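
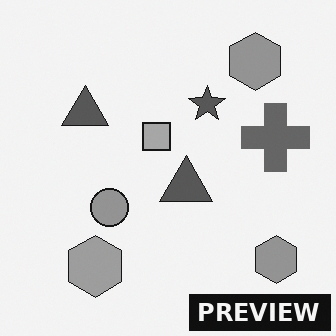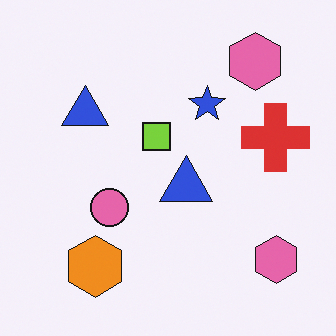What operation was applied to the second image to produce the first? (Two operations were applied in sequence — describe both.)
It was converted to grayscale, then watermarked with the text "PREVIEW" in the lower-right corner.

All color is removed — every shape is now a shade of grey. A dark label reading "PREVIEW" appears in the lower-right corner.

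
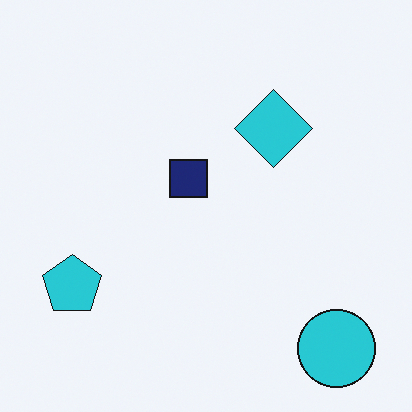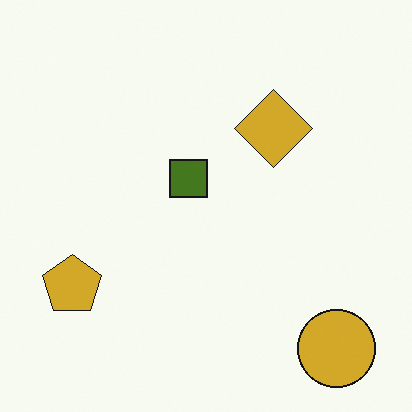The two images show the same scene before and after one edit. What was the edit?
The second image is the first hue-shifted by a large amount.

Every shape's color has rotated by the same amount around the hue wheel — a uniform hue shift.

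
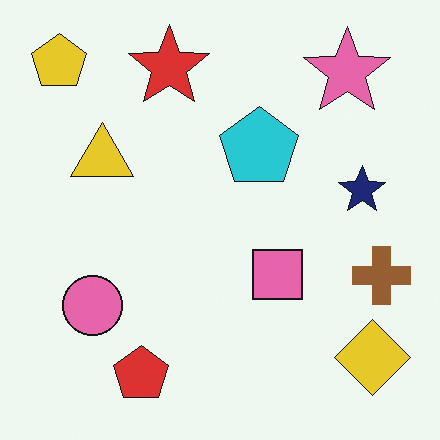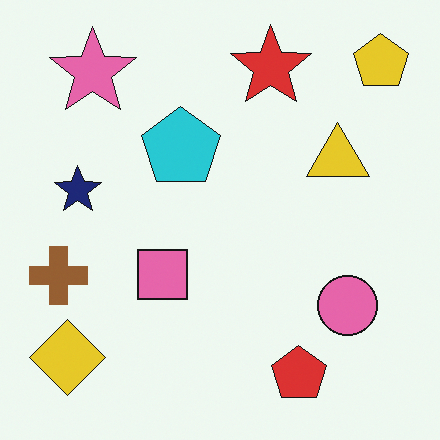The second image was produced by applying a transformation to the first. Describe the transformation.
The second image is the first flipped horizontally (left ↔ right).

The brown cross is in the right of the first image and the left of the second — shapes on opposite sides of the vertical midline have swapped in a mirror flip.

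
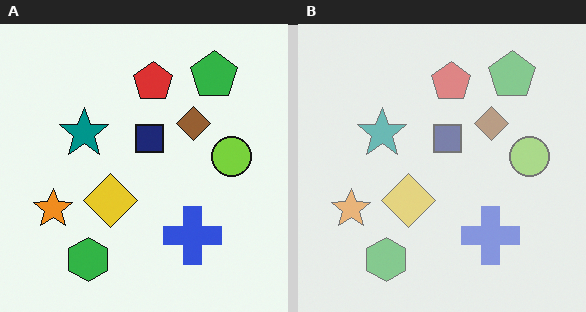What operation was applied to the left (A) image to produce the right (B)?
The transformation is: given much lower contrast.

Tones are pushed toward mid-grey across the whole image — a global contrast change.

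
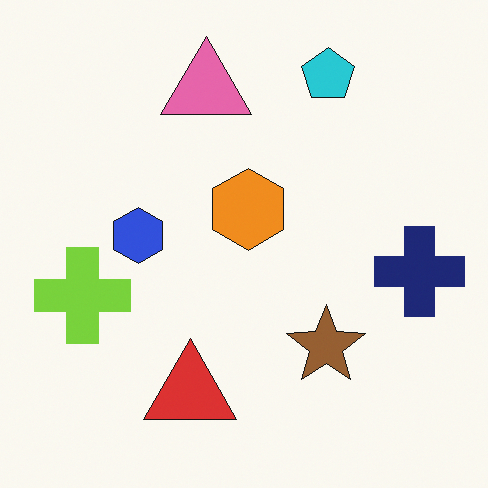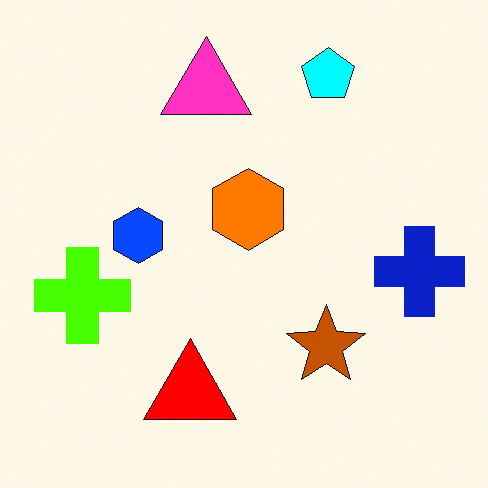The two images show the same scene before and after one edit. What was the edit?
The image was heavily oversaturated.

All colors are more vivid — a global saturation change.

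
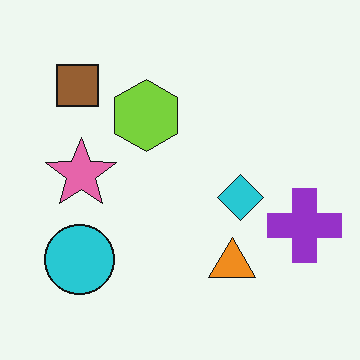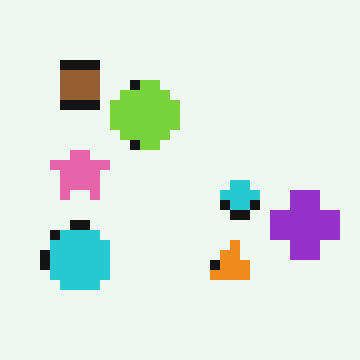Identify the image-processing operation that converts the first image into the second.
This is the original image coarsely pixelated.

Shapes are reduced to large square blocks; fine edges and outlines are lost — a downscale-then-upscale (mosaic) effect.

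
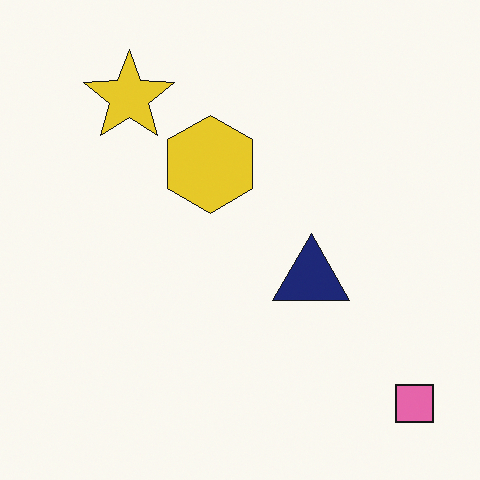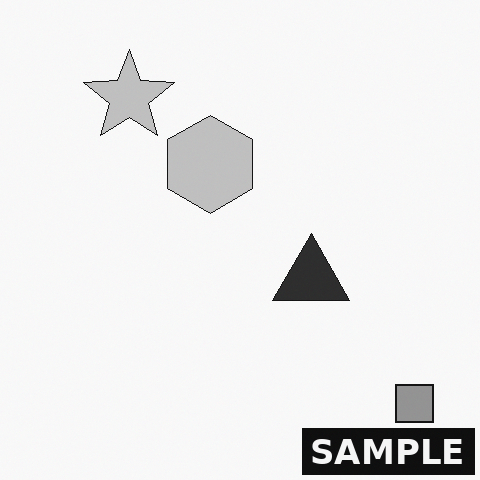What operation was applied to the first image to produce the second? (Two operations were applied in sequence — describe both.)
The second image is the first converted to grayscale, then watermarked with the text "SAMPLE" in the lower-right corner.

All color is removed — every shape is now a shade of grey. A dark label reading "SAMPLE" appears in the lower-right corner.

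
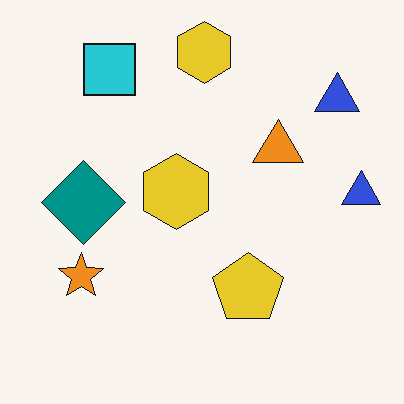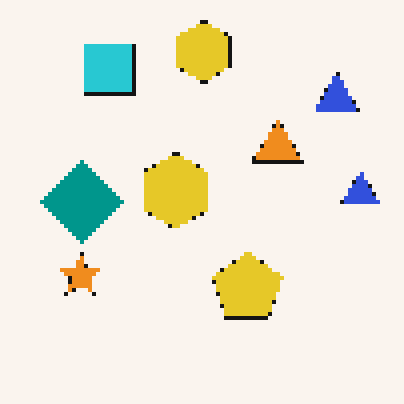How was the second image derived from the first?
Lightly pixelated (a mild mosaic effect).

Shapes are reduced to large square blocks; fine edges and outlines are lost — a downscale-then-upscale (mosaic) effect.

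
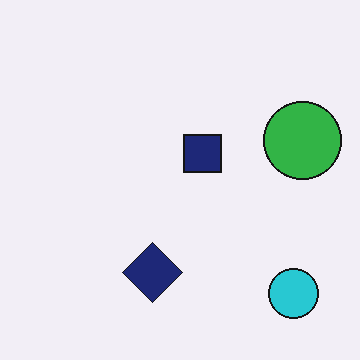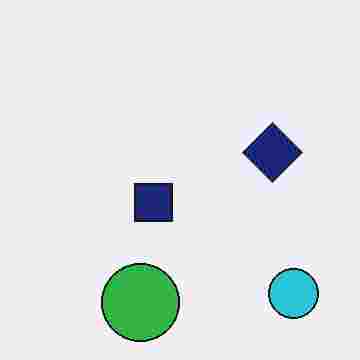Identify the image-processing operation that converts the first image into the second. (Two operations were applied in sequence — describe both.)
This is the original image heavily JPEG-compressed with obvious blocking artifacts, then transposed (reflected across the top-left ↔ bottom-right diagonal).

Blocky 8×8 compression artifacts appear around shape edges and the flat background shows ringing — characteristic JPEG degradation. Shapes have swapped their row and column positions — what was in the top-right is now in the bottom-left — a diagonal reflection.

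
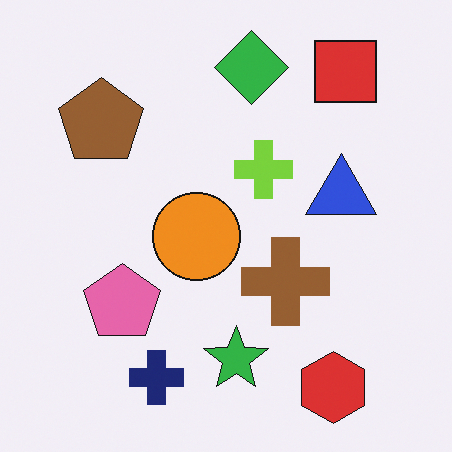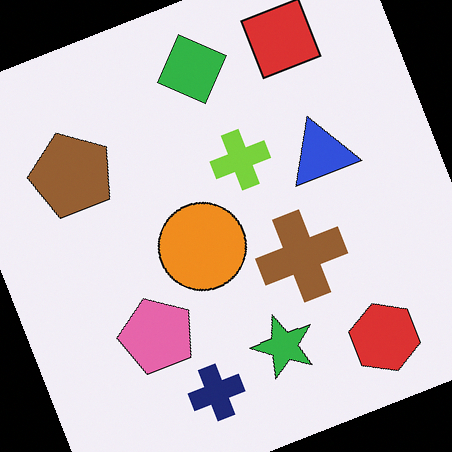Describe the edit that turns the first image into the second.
This is the original image rotated counter-clockwise by a moderate amount.

Every shape is tilted by the same angle and the image corners show triangular fill wedges — a whole-image rotation by a non-right angle.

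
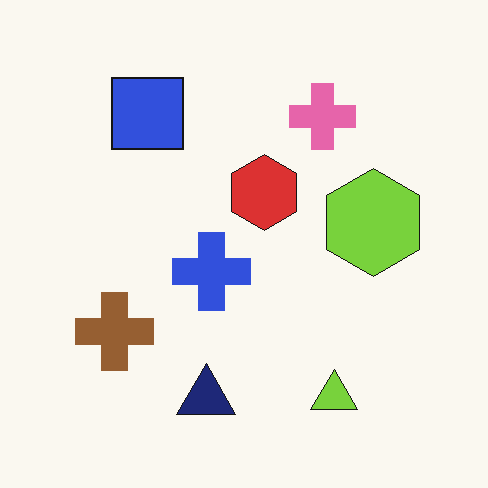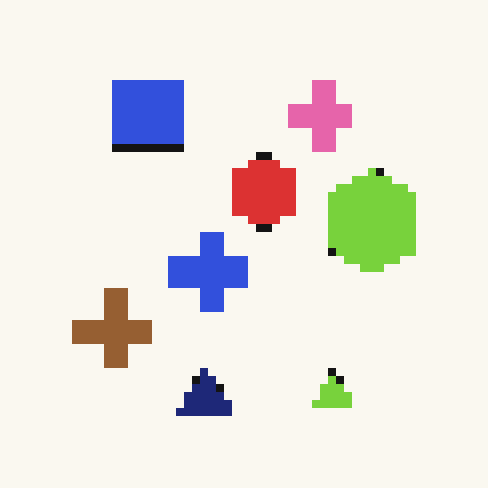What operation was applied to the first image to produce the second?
The second image is the first moderately pixelated.

Shapes are reduced to large square blocks; fine edges and outlines are lost — a downscale-then-upscale (mosaic) effect.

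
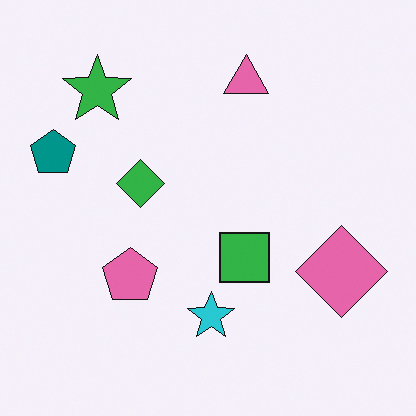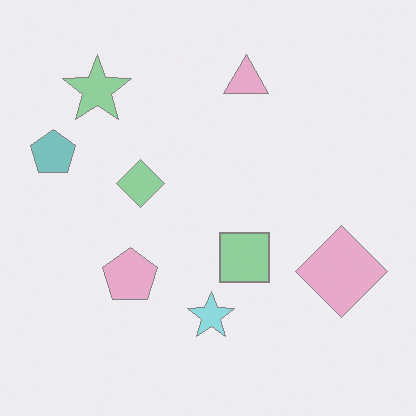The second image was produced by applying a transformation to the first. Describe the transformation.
This is the original image given much lower contrast.

Tones are pushed toward mid-grey across the whole image — a global contrast change.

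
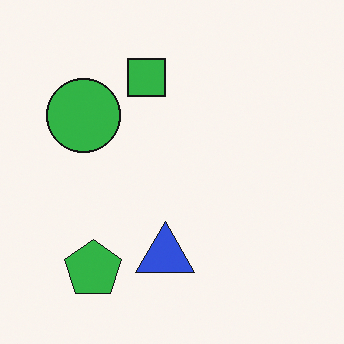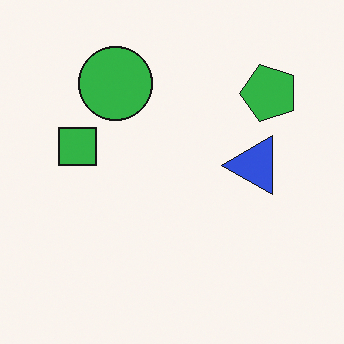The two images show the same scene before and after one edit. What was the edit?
The second image is the first transposed (reflected across the top-left ↔ bottom-right diagonal).

Shapes have swapped their row and column positions — what was in the top-right is now in the bottom-left — a diagonal reflection.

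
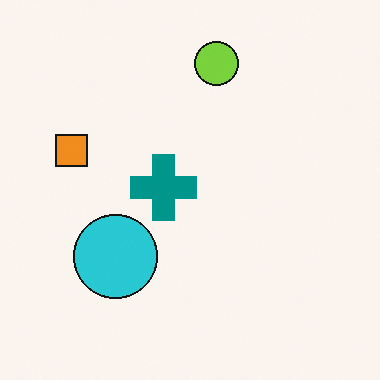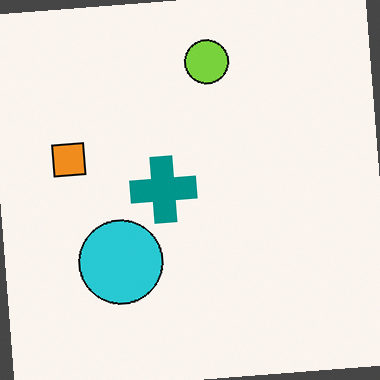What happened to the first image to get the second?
The transformation is: rotated counter-clockwise by a small amount.

Every shape is tilted by the same angle and the image corners show triangular fill wedges — a whole-image rotation by a non-right angle.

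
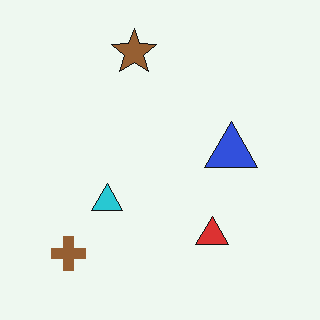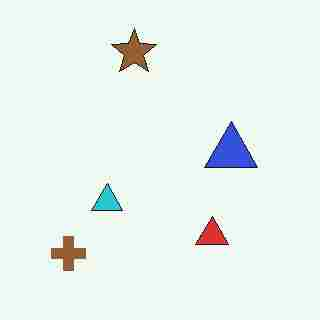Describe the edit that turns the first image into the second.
Degraded with heavy JPEG compression.

Blocky 8×8 compression artifacts appear around shape edges and the flat background shows ringing — characteristic JPEG degradation.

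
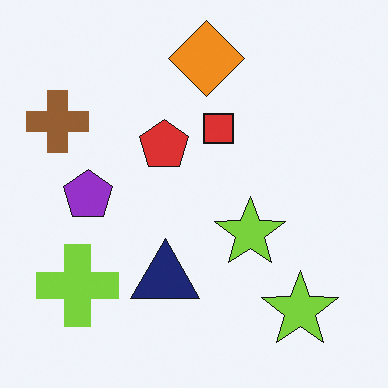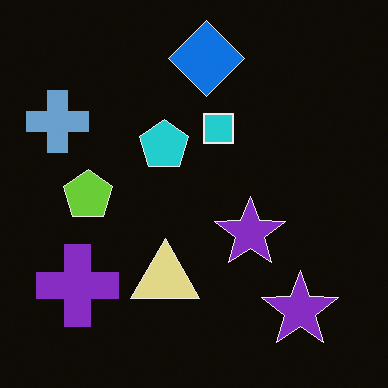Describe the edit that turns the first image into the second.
This is the original image color-inverted (negative).

The light background has become dark and every shape's color is its complement — a photographic negative.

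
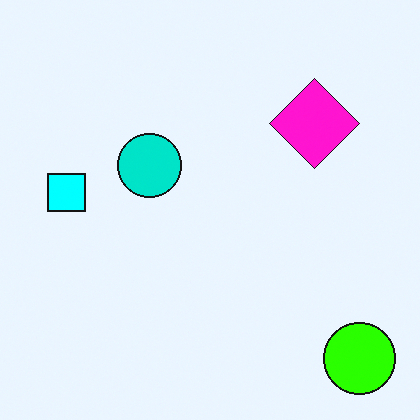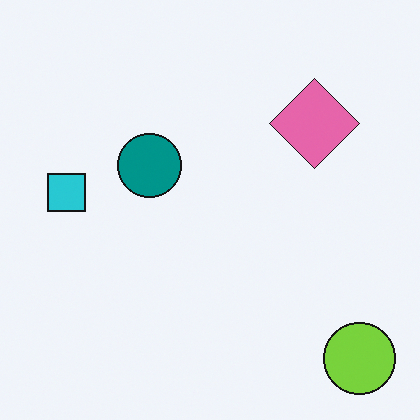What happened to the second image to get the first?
This is the original image heavily oversaturated.

All colors are more vivid — a global saturation change.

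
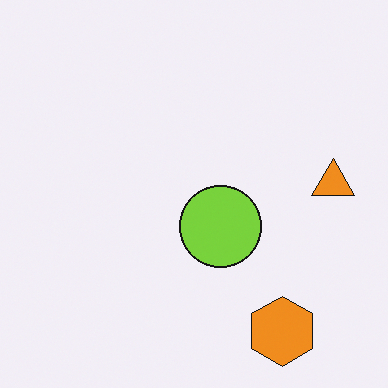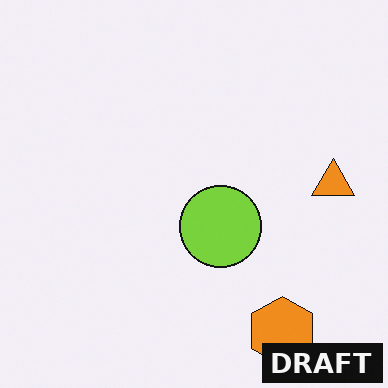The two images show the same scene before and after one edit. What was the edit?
The image was watermarked with the text "DRAFT" in the lower-right corner.

A dark label reading "DRAFT" appears in the lower-right corner.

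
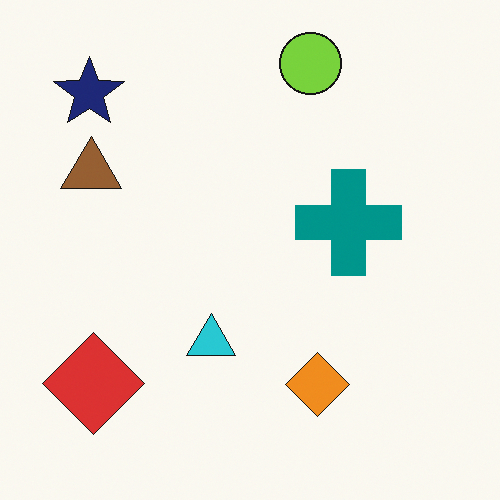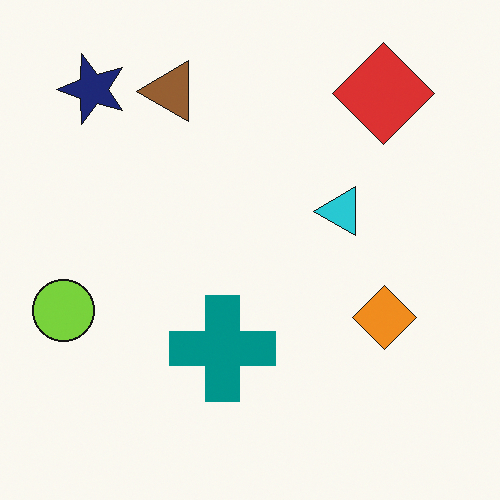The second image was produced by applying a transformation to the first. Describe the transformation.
The image was transposed (reflected across the top-left ↔ bottom-right diagonal).

Shapes have swapped their row and column positions — what was in the top-right is now in the bottom-left — a diagonal reflection.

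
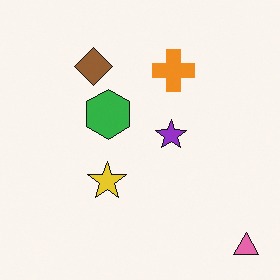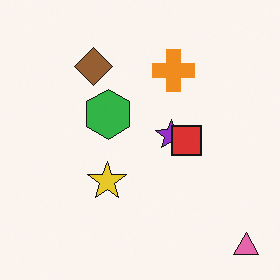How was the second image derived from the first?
The second image is the first overlaid with an additional red square.

A red square appears in the second image that is absent from the first.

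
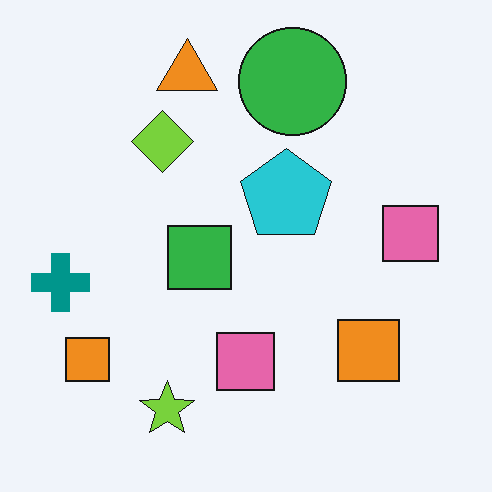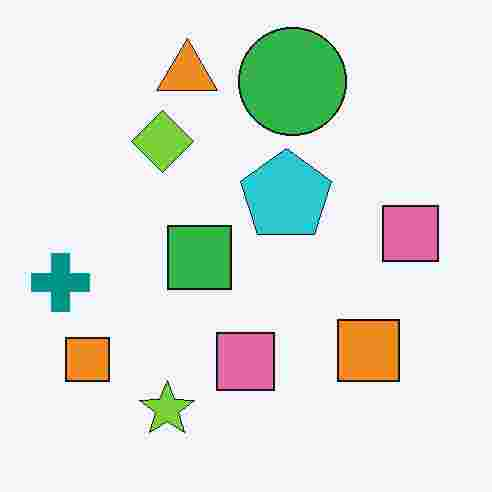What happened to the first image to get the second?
The transformation is: heavily JPEG-compressed with obvious blocking artifacts.

Blocky 8×8 compression artifacts appear around shape edges and the flat background shows ringing — characteristic JPEG degradation.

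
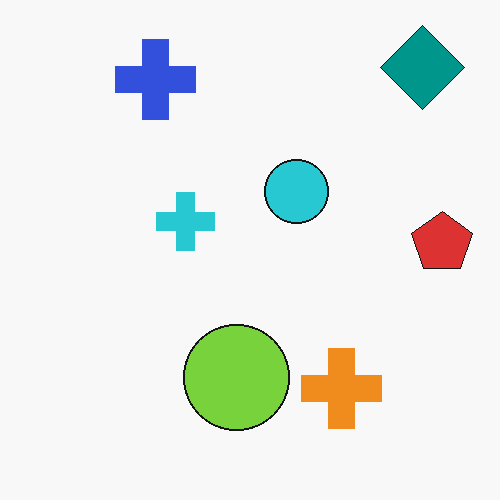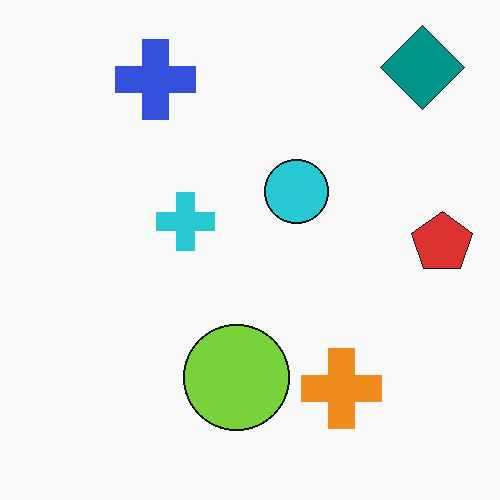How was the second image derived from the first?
The transformation is: JPEG-compressed with visible artifacts.

Blocky 8×8 compression artifacts appear around shape edges and the flat background shows ringing — characteristic JPEG degradation.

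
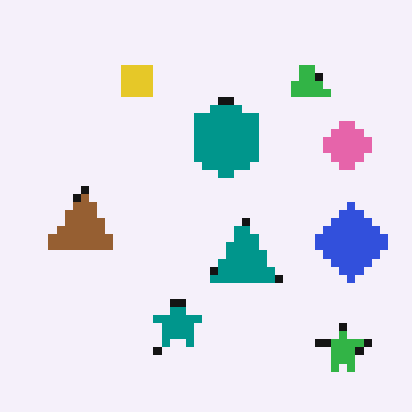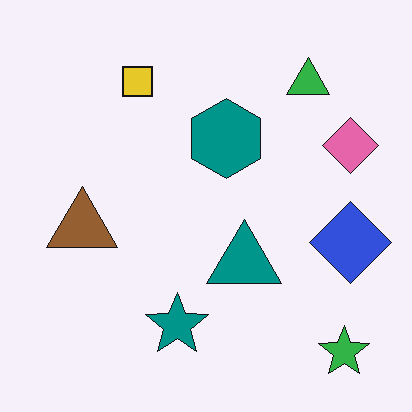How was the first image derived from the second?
The first image is the second pixelated into visible square blocks.

Shapes are reduced to large square blocks; fine edges and outlines are lost — a downscale-then-upscale (mosaic) effect.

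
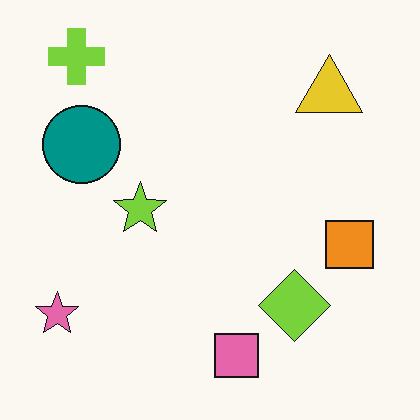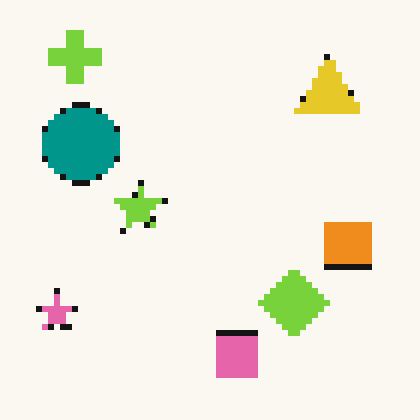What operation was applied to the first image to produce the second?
The image was moderately pixelated.

Shapes are reduced to large square blocks; fine edges and outlines are lost — a downscale-then-upscale (mosaic) effect.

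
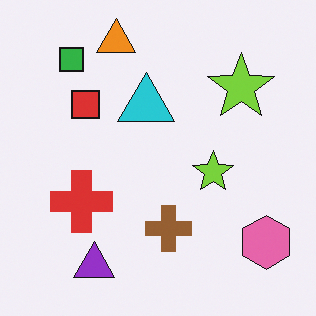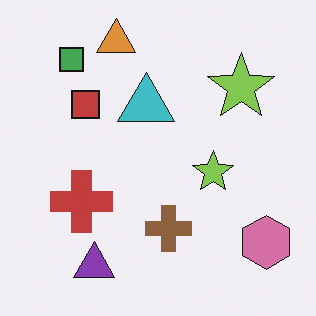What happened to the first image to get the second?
The image was slightly desaturated.

All colors are more muted and greyish — a global saturation change.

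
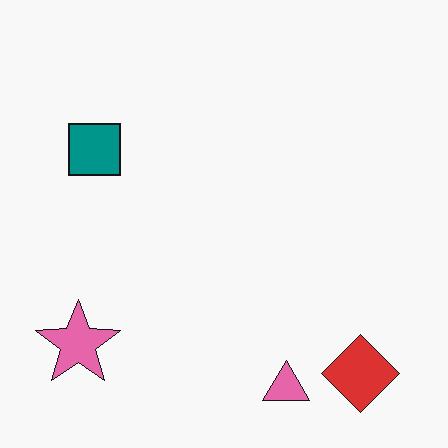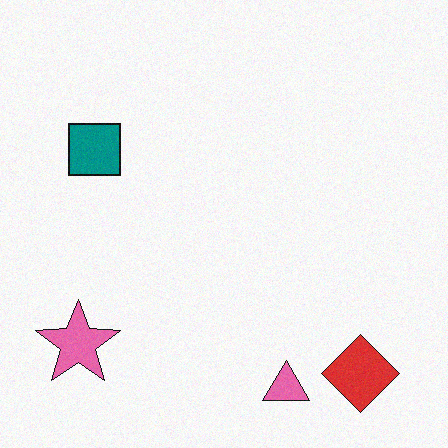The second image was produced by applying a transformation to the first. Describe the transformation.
It was degraded with a light layer of grain.

Random speckle covers the whole image, including the flat background.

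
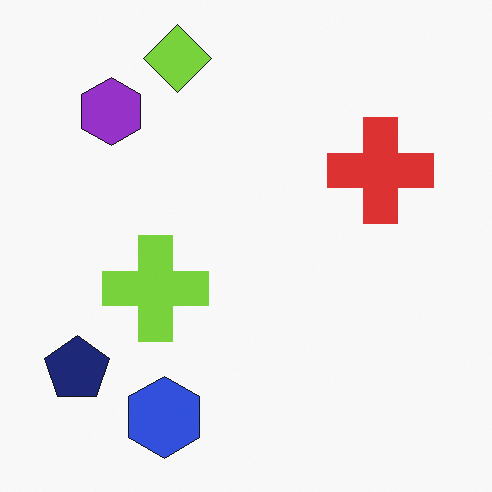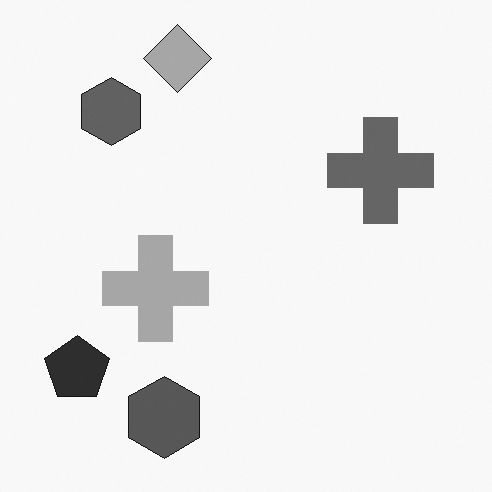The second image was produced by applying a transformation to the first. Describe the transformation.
The second image is the first converted to grayscale.

All color is removed — every shape is now a shade of grey.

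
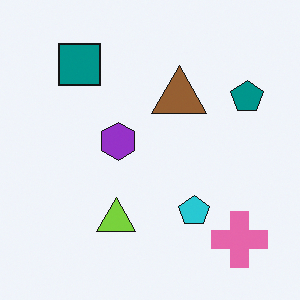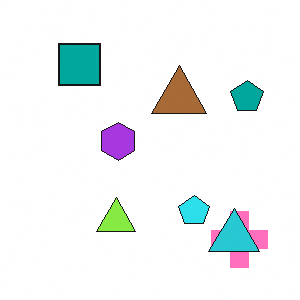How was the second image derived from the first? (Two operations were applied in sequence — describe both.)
The second image is the first brightened a little, then overlaid with an additional cyan triangle.

Every pixel — background and shapes alike — is uniformly brightened. A cyan triangle appears in the second image that is absent from the first.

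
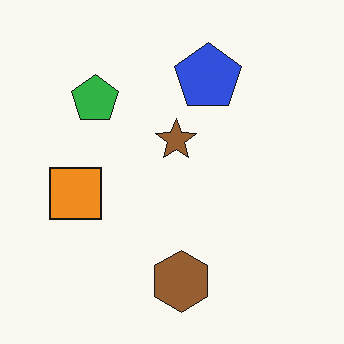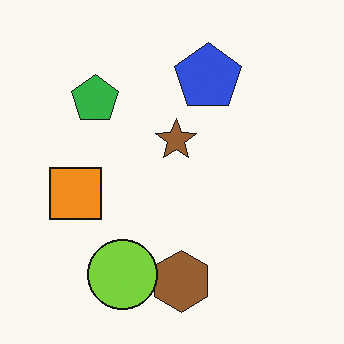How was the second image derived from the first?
This is the original image overlaid with an additional lime circle.

A lime circle appears in the second image that is absent from the first.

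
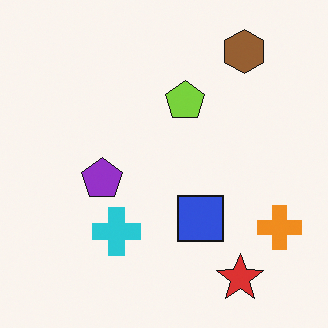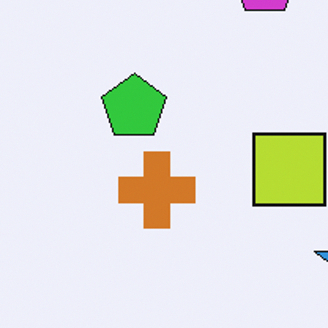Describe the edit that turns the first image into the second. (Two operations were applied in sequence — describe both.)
The image was hue-shifted through roughly half the color wheel, then cropped slightly and scaled back up.

Every shape's color has rotated by the same amount around the hue wheel — a uniform hue shift. The visible shapes are larger and the field of view is narrower; shapes near the original edges may be partly or wholly outside the frame — a crop-and-rescale.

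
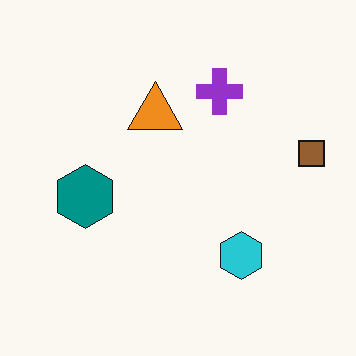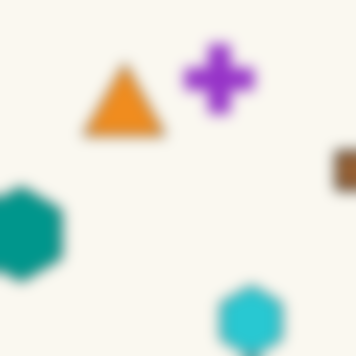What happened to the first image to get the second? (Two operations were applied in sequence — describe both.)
The image was cropped to a modestly smaller region and rescaled, then heavily blurred.

The visible shapes are larger and the field of view is narrower; shapes near the original edges may be partly or wholly outside the frame — a crop-and-rescale. Shape edges and outlines are uniformly softened across the whole image.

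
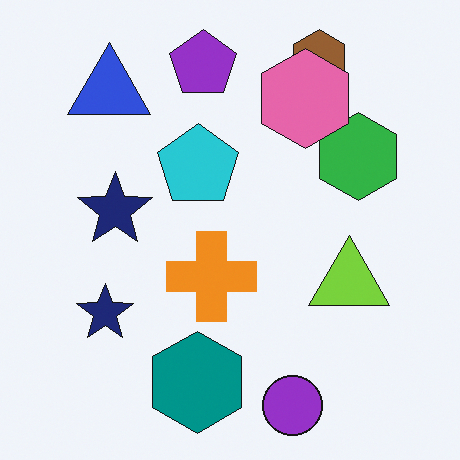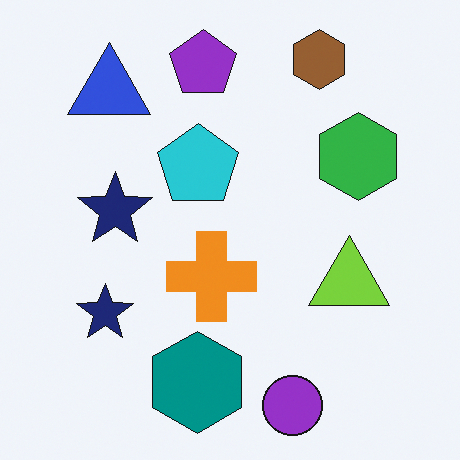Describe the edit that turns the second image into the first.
Overlaid with an additional pink hexagon.

A pink hexagon appears in the first image that is absent from the second.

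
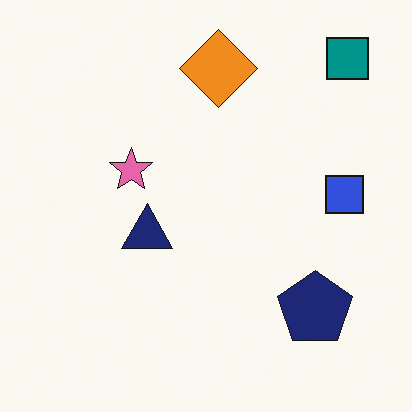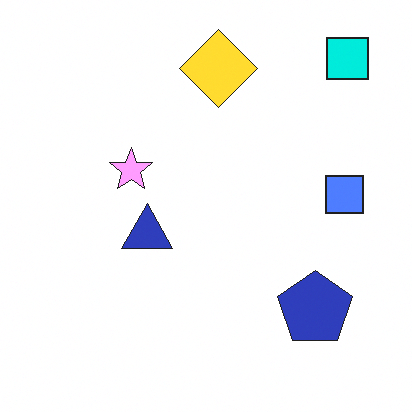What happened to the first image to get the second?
The transformation is: noticeably brightened.

Every pixel — background and shapes alike — is uniformly brightened.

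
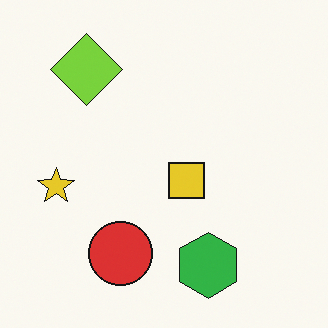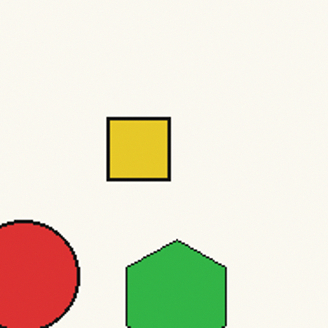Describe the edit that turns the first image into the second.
Cropped to a noticeably smaller region and rescaled.

The visible shapes are larger and the field of view is narrower; shapes near the original edges may be partly or wholly outside the frame — a crop-and-rescale.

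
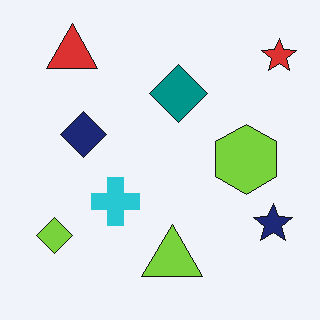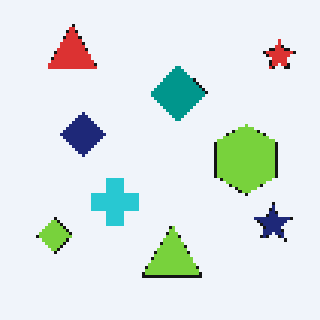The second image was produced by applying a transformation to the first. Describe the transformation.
The second image is the first mildly pixelated.

Shapes are reduced to large square blocks; fine edges and outlines are lost — a downscale-then-upscale (mosaic) effect.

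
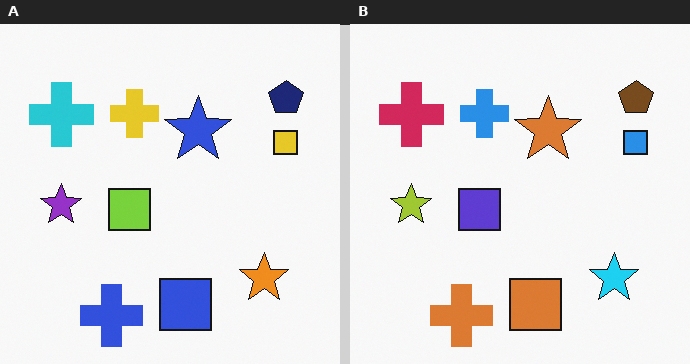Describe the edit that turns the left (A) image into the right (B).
The image was hue-shifted by a large amount.

Every shape's color has rotated by the same amount around the hue wheel — a uniform hue shift.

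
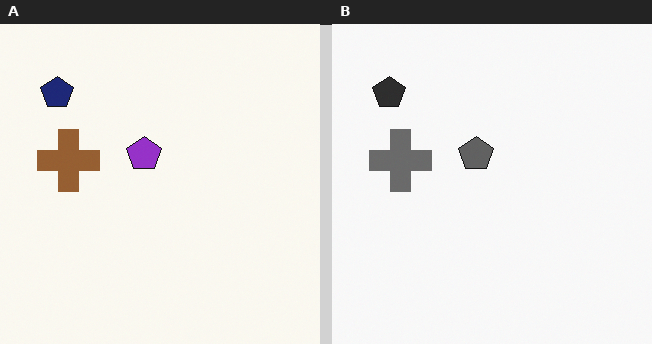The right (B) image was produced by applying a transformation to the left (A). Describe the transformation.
It was converted to grayscale.

All color is removed — every shape is now a shade of grey.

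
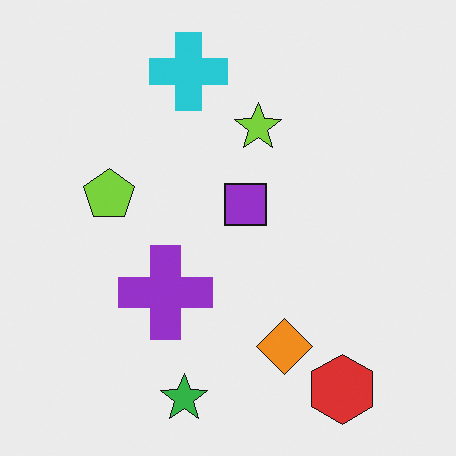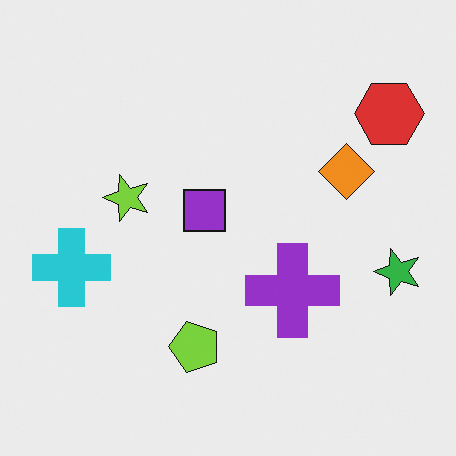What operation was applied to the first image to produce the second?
This is the original image rotated 90° counter-clockwise.

The red hexagon sits in the bottom-right of the first image and the top-right of the second — consistent with a whole-image 90° counter-clockwise rotation.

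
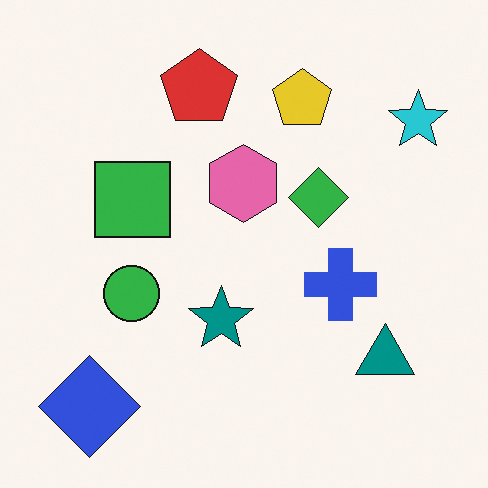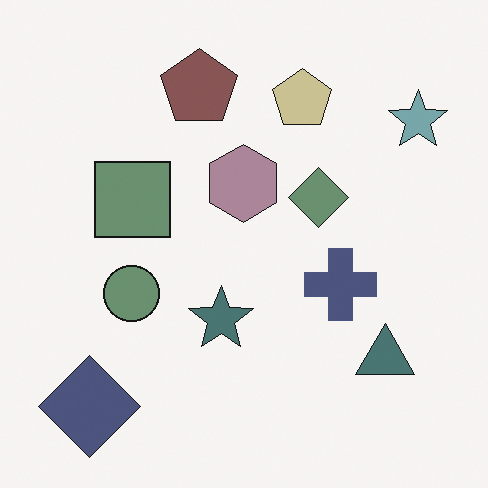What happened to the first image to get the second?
It was made much more muted (saturation change).

All colors are more muted and greyish — a global saturation change.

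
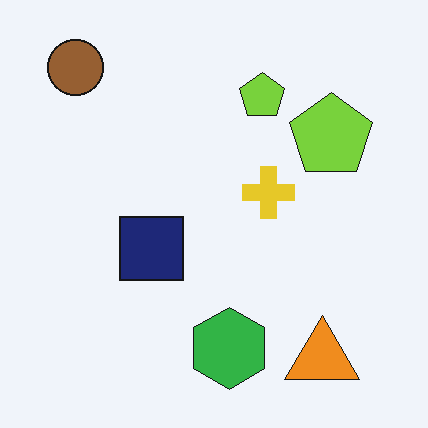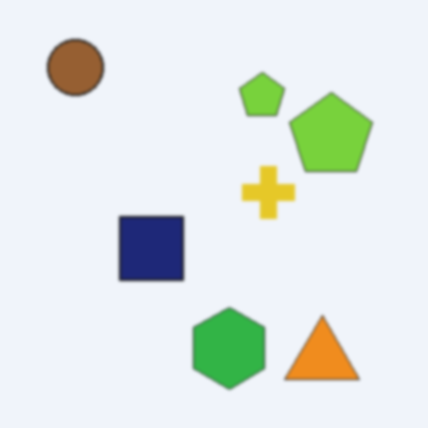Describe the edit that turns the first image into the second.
The image was lightly blurred.

Shape edges and outlines are uniformly softened across the whole image.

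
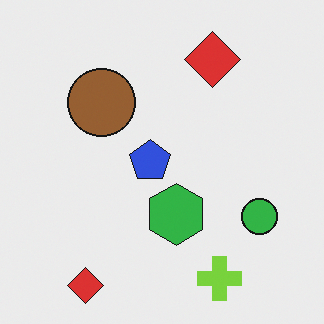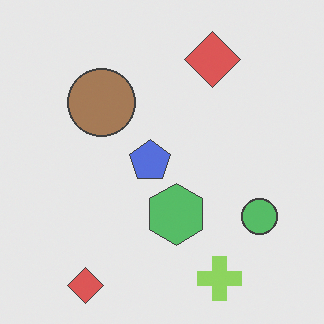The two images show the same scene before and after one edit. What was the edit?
The transformation is: given slightly reduced contrast.

Tones are pushed toward mid-grey across the whole image — a global contrast change.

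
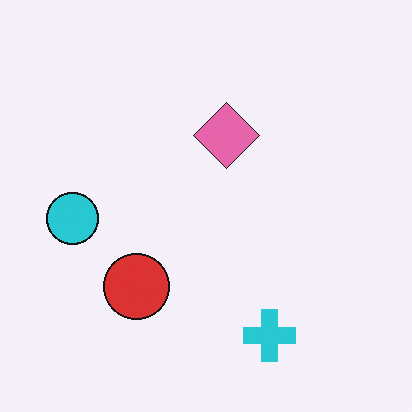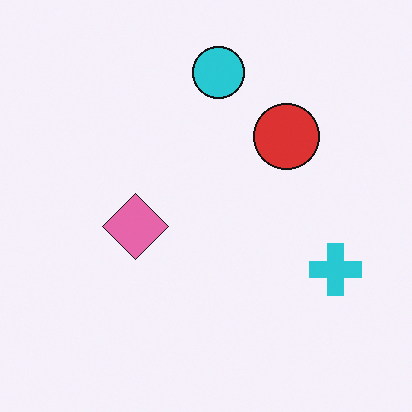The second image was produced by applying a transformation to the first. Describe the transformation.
Transposed (reflected across the top-left ↔ bottom-right diagonal).

Shapes have swapped their row and column positions — what was in the top-right is now in the bottom-left — a diagonal reflection.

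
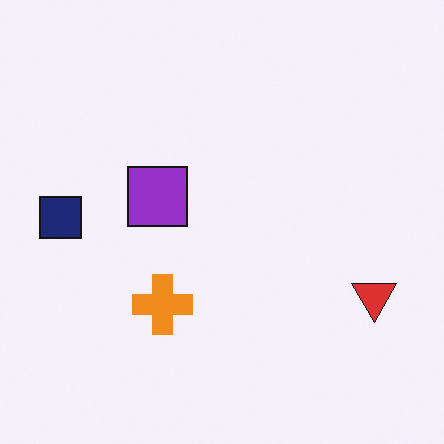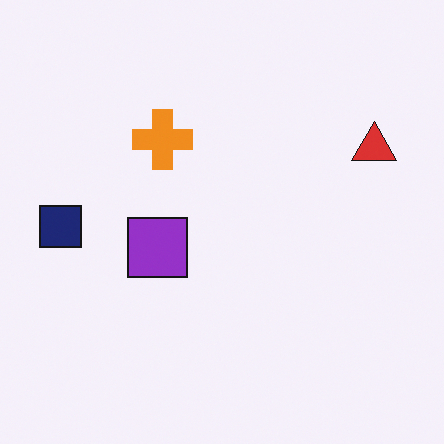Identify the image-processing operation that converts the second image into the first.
Flipped vertically (top ↔ bottom).

The orange cross is in the top of the second image and the bottom of the first — shapes on opposite sides of the horizontal midline have swapped in a mirror flip.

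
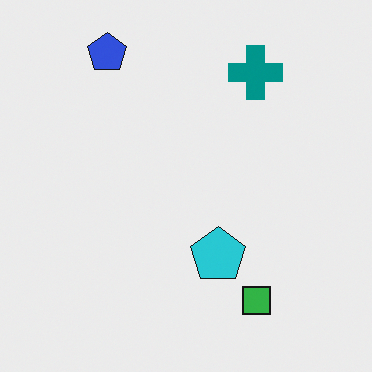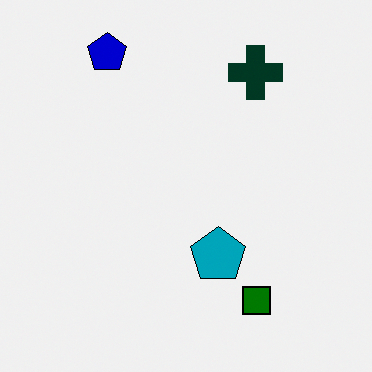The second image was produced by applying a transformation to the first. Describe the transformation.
The second image is the first given much higher contrast.

Tones are pushed away from mid-grey across the whole image — a global contrast change.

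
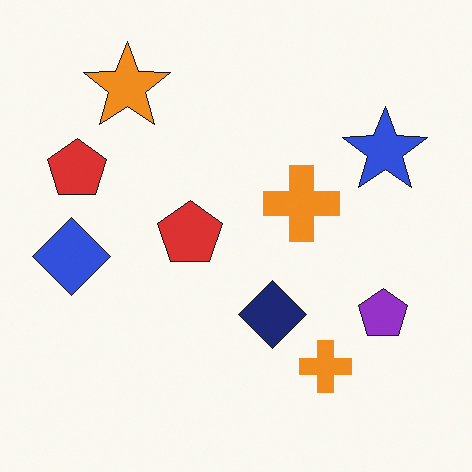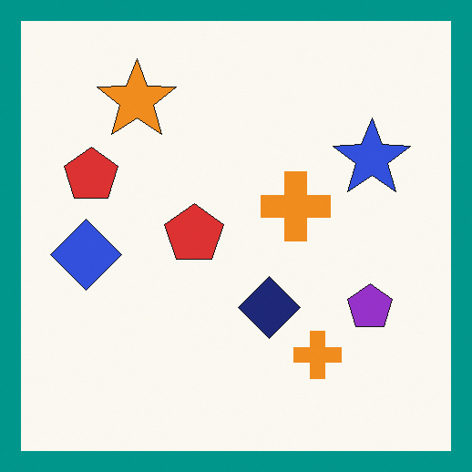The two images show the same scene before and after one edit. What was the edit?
This is the original image framed with a teal border.

A solid teal frame runs around the edge of the second image, with the content slightly shrunk inside it.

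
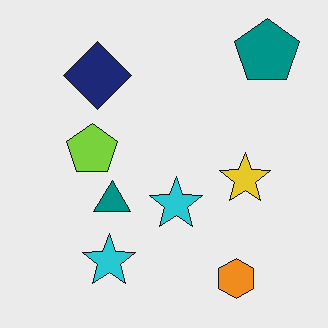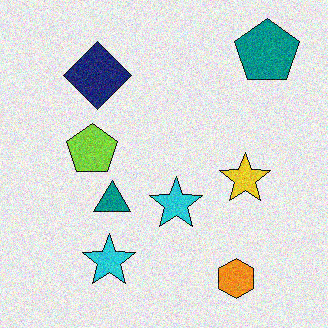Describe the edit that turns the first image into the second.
The image was degraded with moderate additive noise.

Random speckle covers the whole image, including the flat background.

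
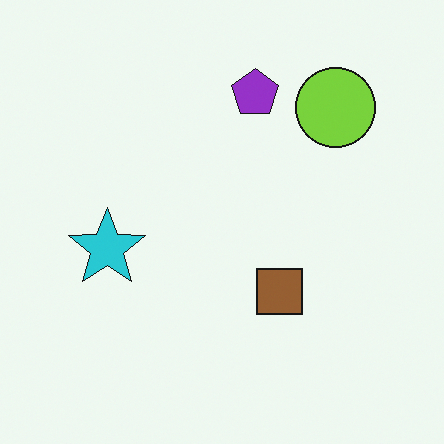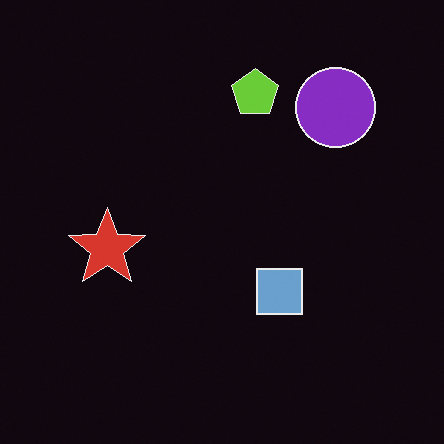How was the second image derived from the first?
Color-inverted (negative).

The light background has become dark and every shape's color is its complement — a photographic negative.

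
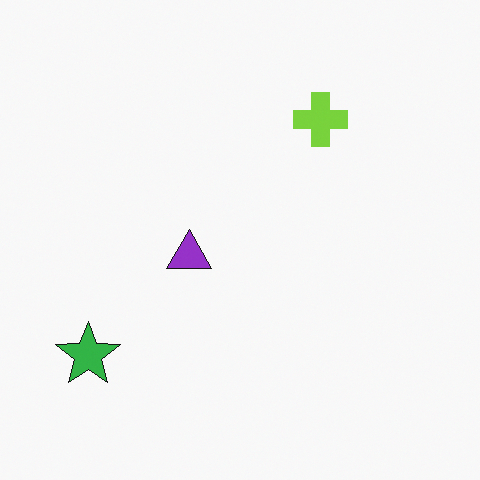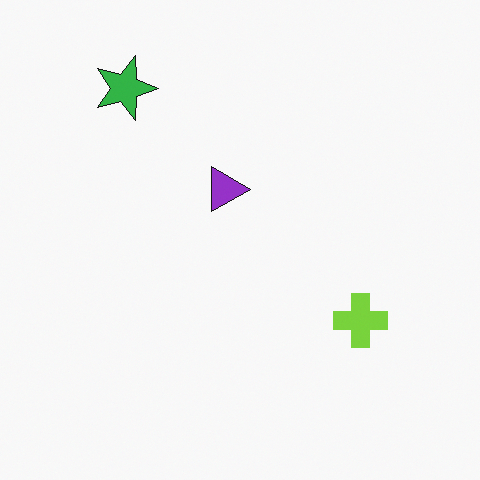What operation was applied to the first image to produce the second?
The second image is the first rotated 90° clockwise.

The green star sits in the bottom-left of the first image and the top-left of the second — consistent with a whole-image 90° clockwise rotation.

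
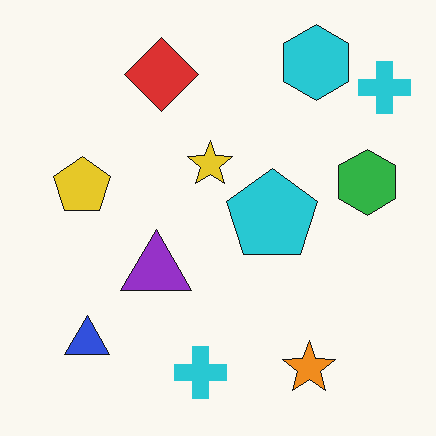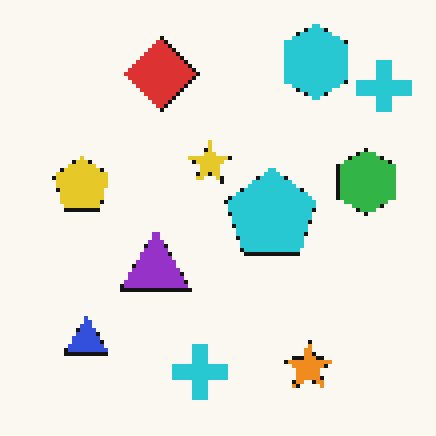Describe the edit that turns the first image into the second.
This is the original image lightly pixelated (a mild mosaic effect).

Shapes are reduced to large square blocks; fine edges and outlines are lost — a downscale-then-upscale (mosaic) effect.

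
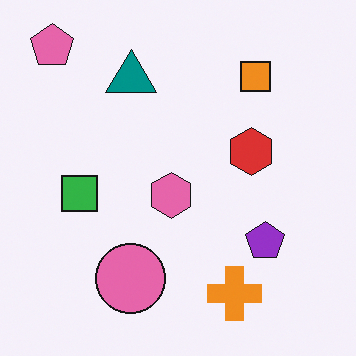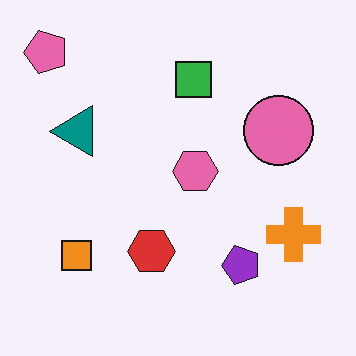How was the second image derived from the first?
The transformation is: transposed (reflected across the top-left ↔ bottom-right diagonal).

Shapes have swapped their row and column positions — what was in the top-right is now in the bottom-left — a diagonal reflection.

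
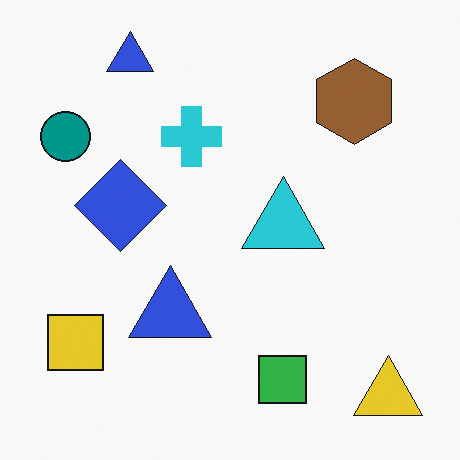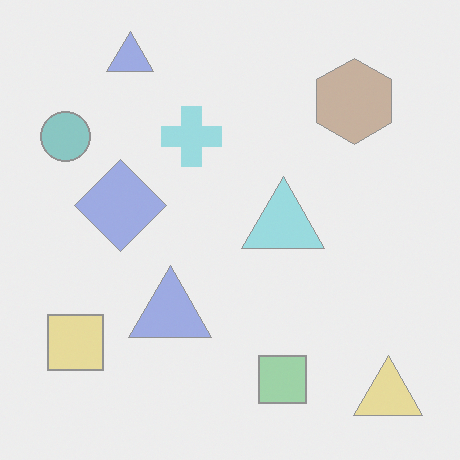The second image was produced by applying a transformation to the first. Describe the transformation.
Washed out (contrast reduced).

Tones are pushed toward mid-grey across the whole image — a global contrast change.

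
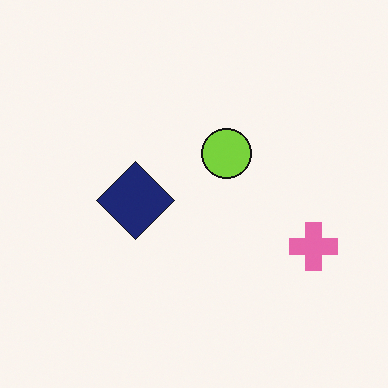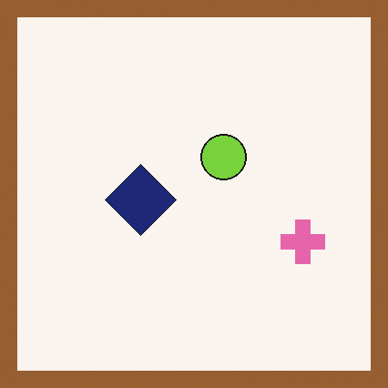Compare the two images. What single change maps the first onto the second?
It was framed with a brown border.

A solid brown frame runs around the edge of the second image, with the content slightly shrunk inside it.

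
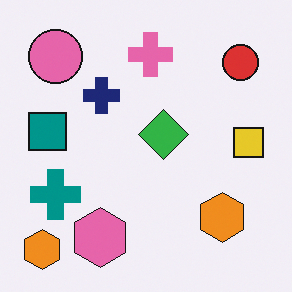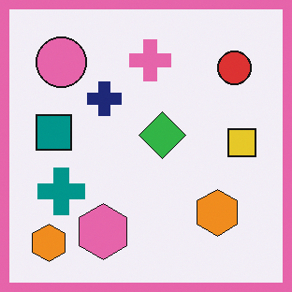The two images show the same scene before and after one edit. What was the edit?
The image was framed with a pink border.

A solid pink frame runs around the edge of the second image, with the content slightly shrunk inside it.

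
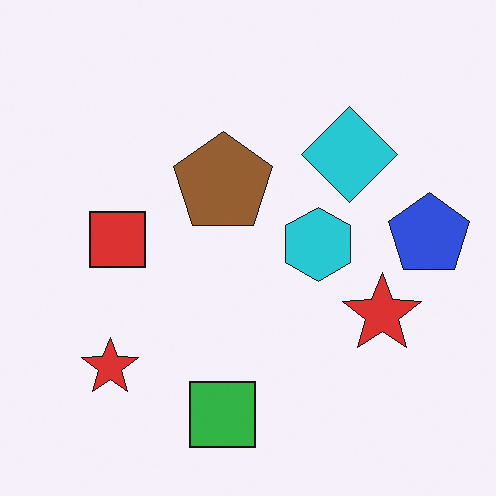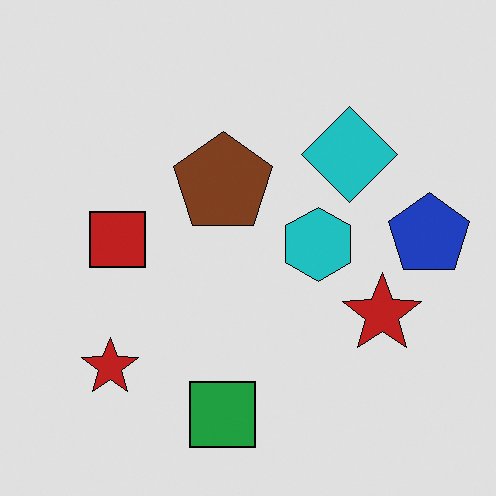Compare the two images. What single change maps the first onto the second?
Moderately posterized.

Each flat color has snapped to a coarser quantized level — most visibly, the near-white background has dropped to a flat grey.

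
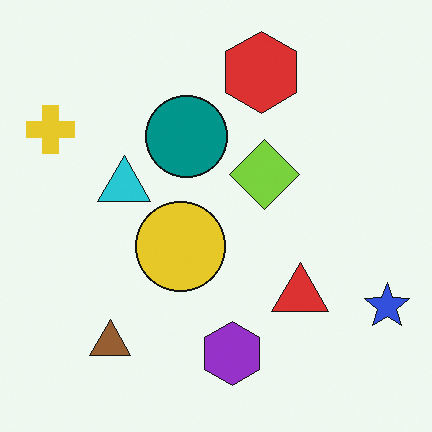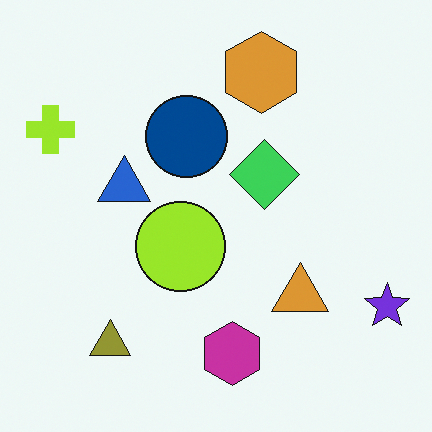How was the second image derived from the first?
It was hue-shifted by a small amount.

Every shape's color has rotated by the same amount around the hue wheel — a uniform hue shift.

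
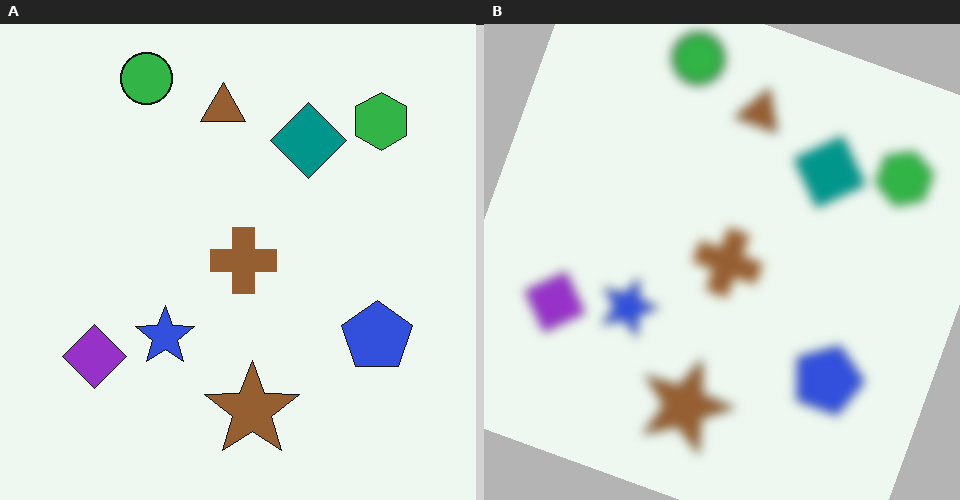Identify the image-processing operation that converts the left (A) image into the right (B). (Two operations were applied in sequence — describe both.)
This is the original image strongly gaussian-blurred, then rotated clockwise by a clearly visible amount.

Shape edges and outlines are uniformly softened across the whole image. Every shape is tilted by the same angle and the image corners show triangular fill wedges — a whole-image rotation by a non-right angle.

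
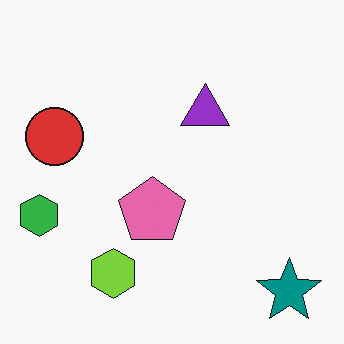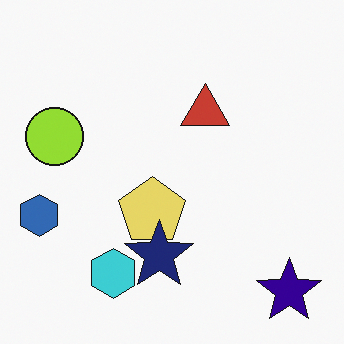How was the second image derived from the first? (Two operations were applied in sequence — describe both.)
The transformation is: hue-shifted through roughly a third of the color wheel, then overlaid with an additional navy star.

Every shape's color has rotated by the same amount around the hue wheel — a uniform hue shift. A navy star appears in the second image that is absent from the first.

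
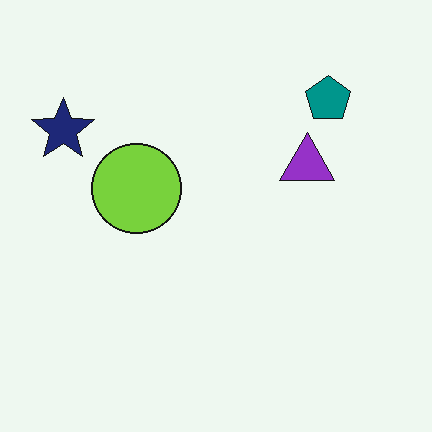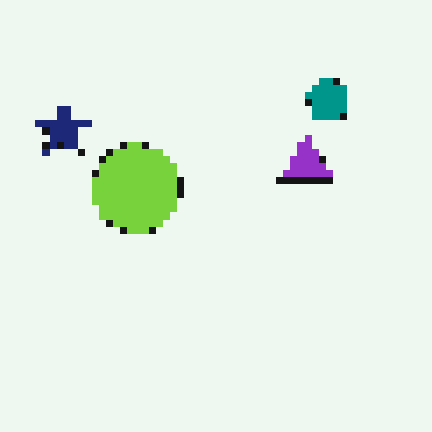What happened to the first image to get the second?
Pixelated into visible square blocks.

Shapes are reduced to large square blocks; fine edges and outlines are lost — a downscale-then-upscale (mosaic) effect.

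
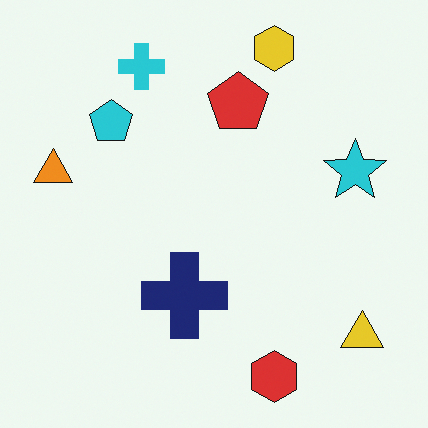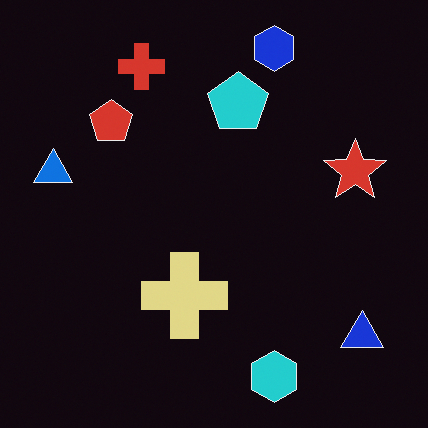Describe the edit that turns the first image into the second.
This is the original image color-inverted (negative).

The light background has become dark and every shape's color is its complement — a photographic negative.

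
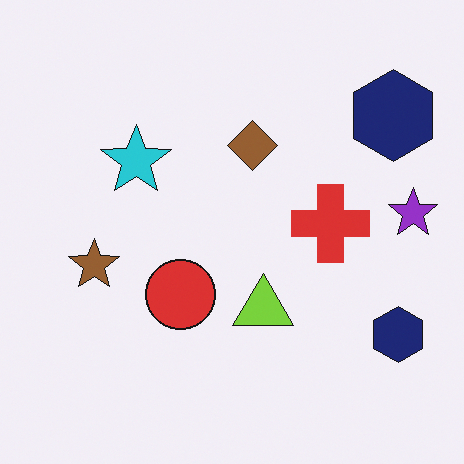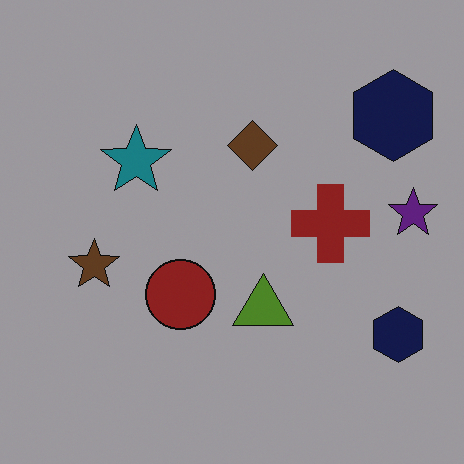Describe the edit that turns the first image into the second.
It was darkened a lot.

Every pixel — background and shapes alike — is uniformly darkened.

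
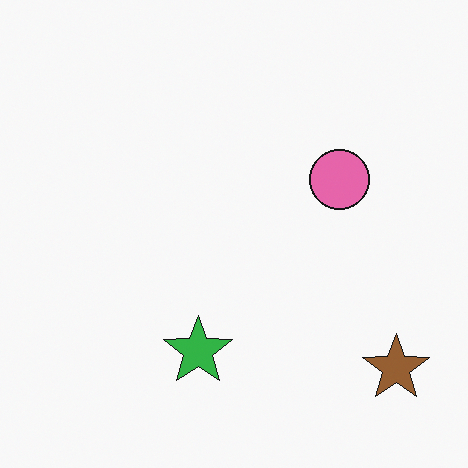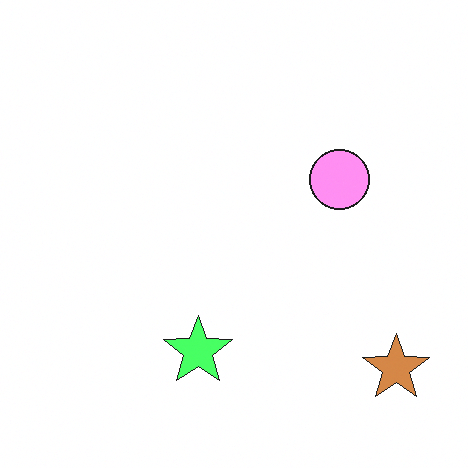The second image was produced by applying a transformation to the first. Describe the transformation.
The second image is the first brightened a lot.

Every pixel — background and shapes alike — is uniformly brightened.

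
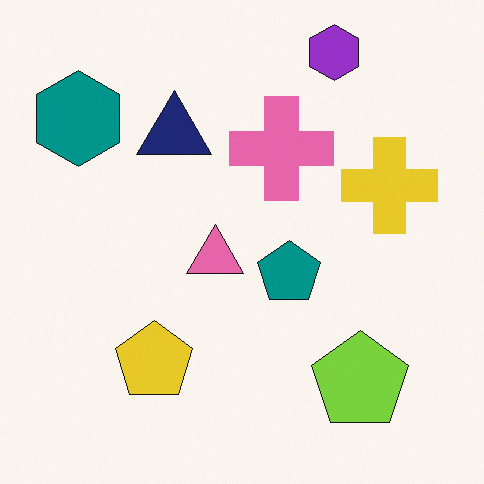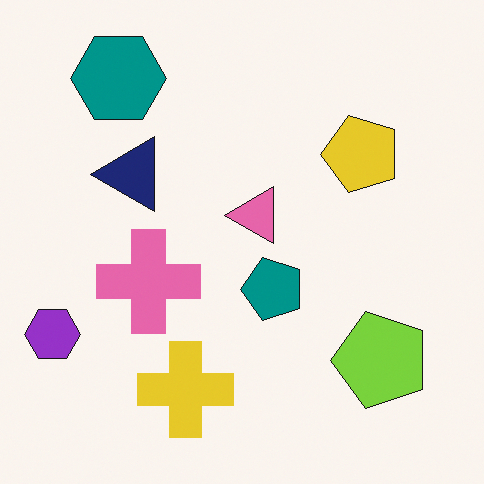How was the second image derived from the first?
The image was transposed (reflected across the top-left ↔ bottom-right diagonal).

Shapes have swapped their row and column positions — what was in the top-right is now in the bottom-left — a diagonal reflection.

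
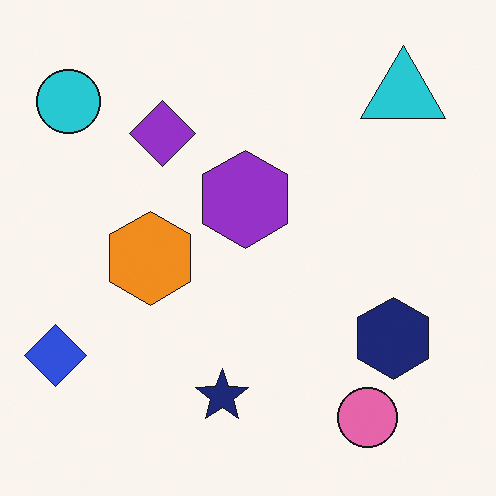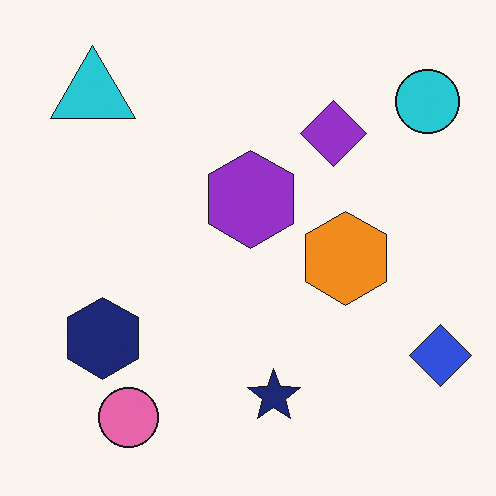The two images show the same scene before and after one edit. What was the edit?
This is the original image flipped horizontally (left ↔ right).

The blue diamond is in the bottom-left of the first image and the bottom-right of the second — shapes on opposite sides of the vertical midline have swapped in a mirror flip.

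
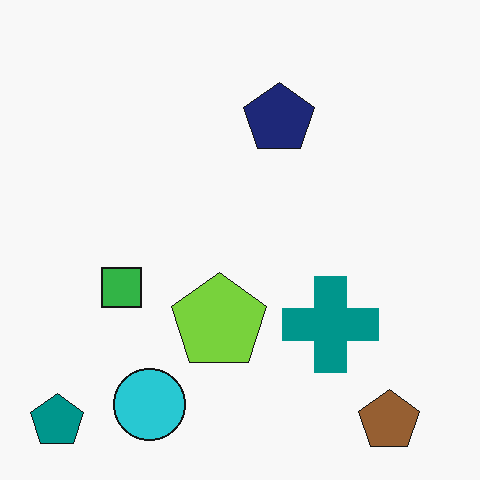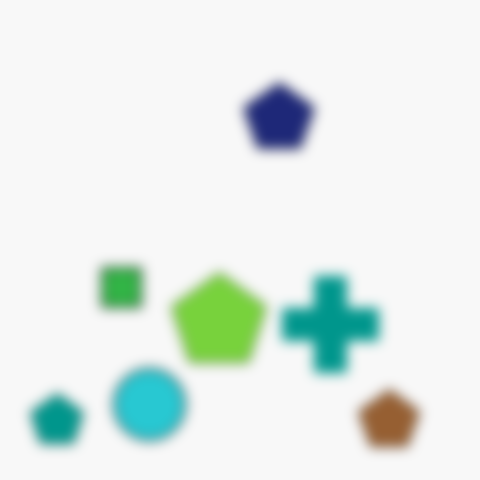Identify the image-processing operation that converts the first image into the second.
The second image is the first heavily blurred.

Shape edges and outlines are uniformly softened across the whole image.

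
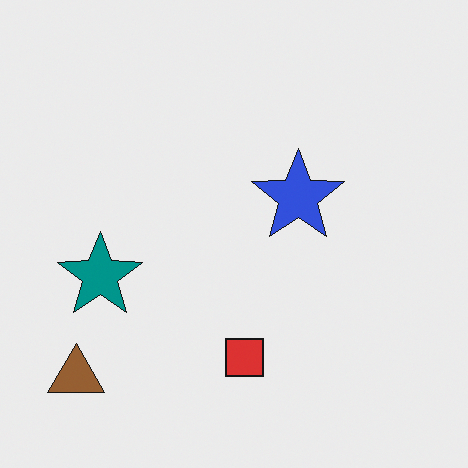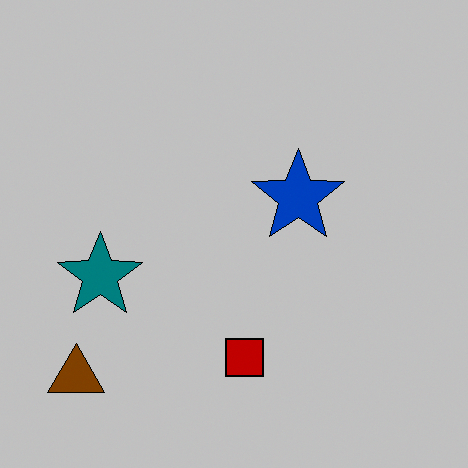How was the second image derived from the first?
The image was heavily posterized to just a handful of flat colors.

Each flat color has snapped to a coarser quantized level — most visibly, the near-white background has dropped to a flat grey.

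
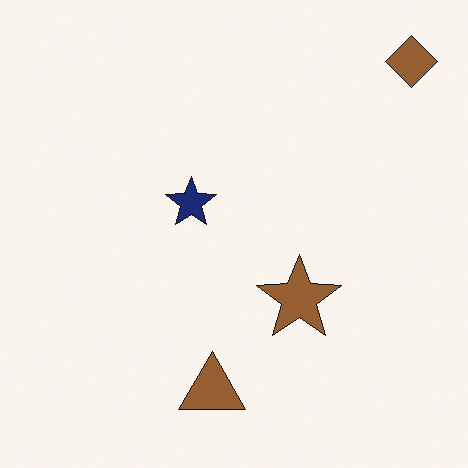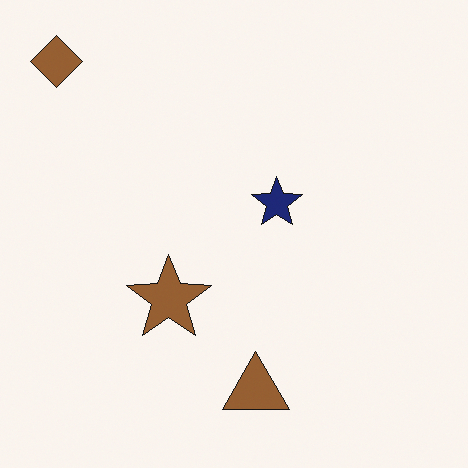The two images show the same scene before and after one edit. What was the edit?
This is the original image flipped horizontally (left ↔ right).

The brown diamond is in the top-right of the first image and the top-left of the second — shapes on opposite sides of the vertical midline have swapped in a mirror flip.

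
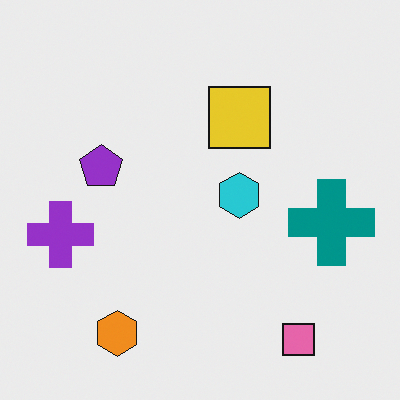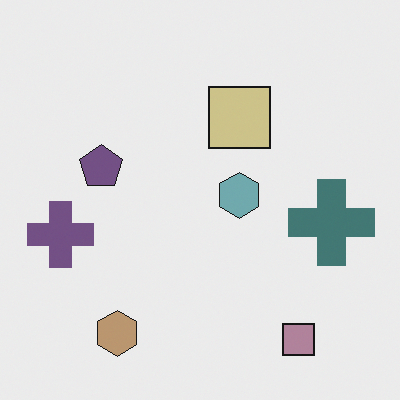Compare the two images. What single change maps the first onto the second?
It was made much more muted (saturation change).

All colors are more muted and greyish — a global saturation change.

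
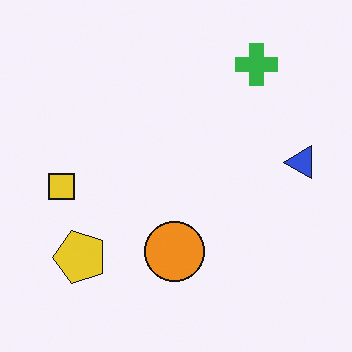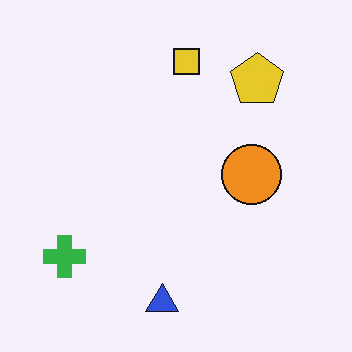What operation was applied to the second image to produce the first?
Transposed (reflected across the top-left ↔ bottom-right diagonal).

Shapes have swapped their row and column positions — what was in the top-right is now in the bottom-left — a diagonal reflection.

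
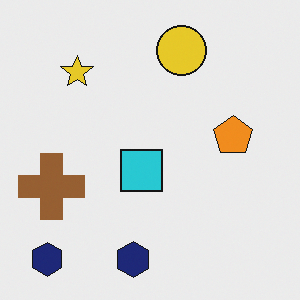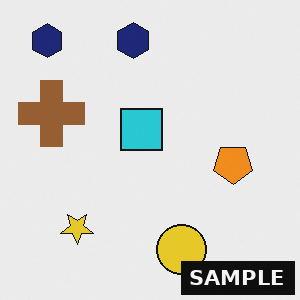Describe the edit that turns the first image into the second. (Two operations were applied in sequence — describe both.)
It was flipped vertically (top ↔ bottom), then watermarked with the text "SAMPLE" in the lower-right corner.

The yellow circle is in the top of the first image and the bottom of the second — shapes on opposite sides of the horizontal midline have swapped in a mirror flip. A dark label reading "SAMPLE" appears in the lower-right corner.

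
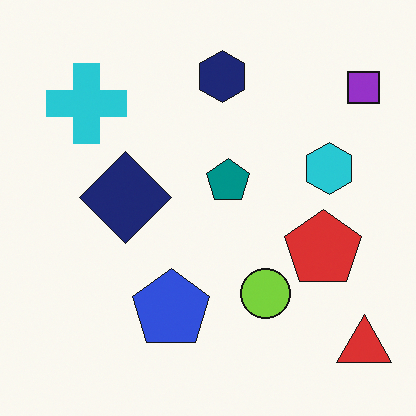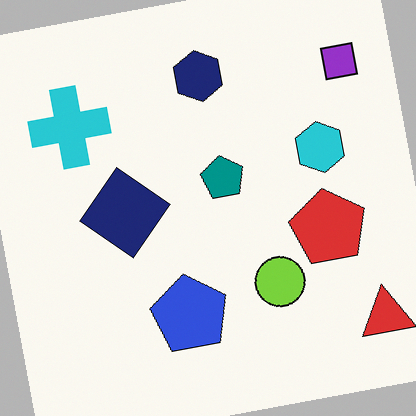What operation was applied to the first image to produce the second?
The transformation is: rotated counter-clockwise by a few degrees.

Every shape is tilted by the same angle and the image corners show triangular fill wedges — a whole-image rotation by a non-right angle.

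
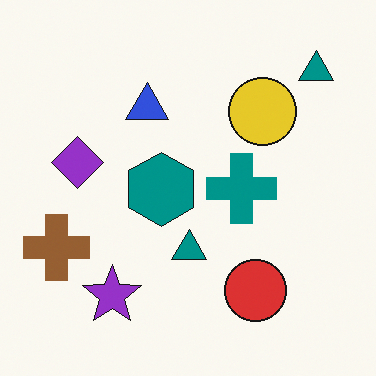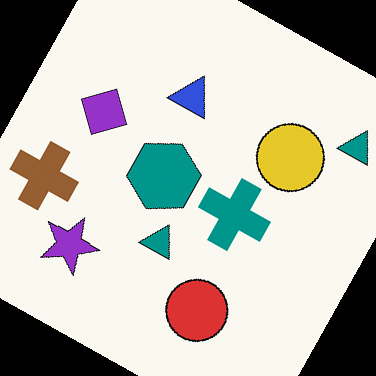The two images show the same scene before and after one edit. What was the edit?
The image was rotated clockwise by a clearly visible amount.

Every shape is tilted by the same angle and the image corners show triangular fill wedges — a whole-image rotation by a non-right angle.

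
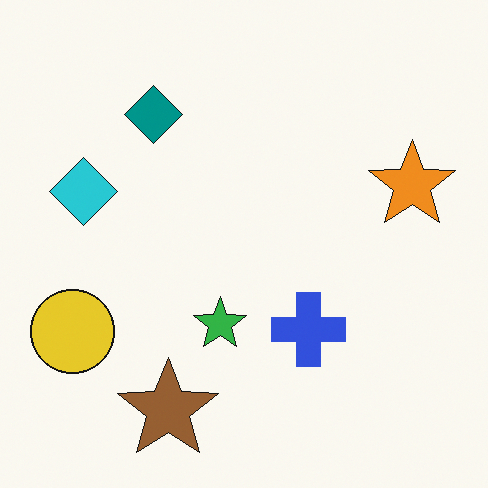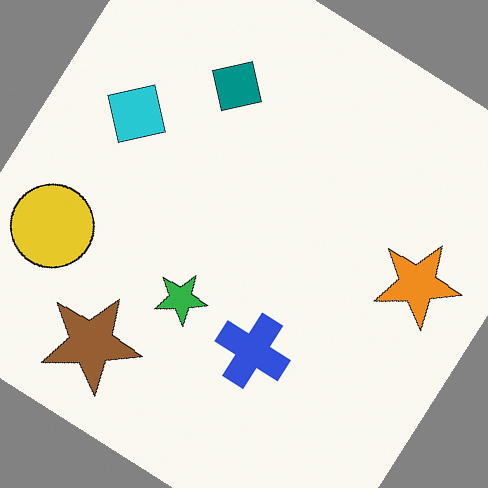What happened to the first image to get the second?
It was rotated clockwise by a large amount — several tens of degrees.

Every shape is tilted by the same angle and the image corners show triangular fill wedges — a whole-image rotation by a non-right angle.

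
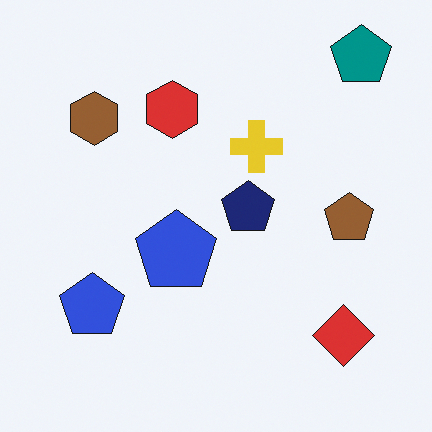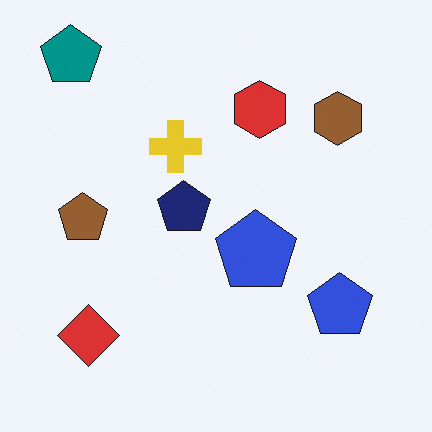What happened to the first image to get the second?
It was flipped horizontally (left ↔ right).

The teal pentagon is in the top-right of the first image and the top-left of the second — shapes on opposite sides of the vertical midline have swapped in a mirror flip.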